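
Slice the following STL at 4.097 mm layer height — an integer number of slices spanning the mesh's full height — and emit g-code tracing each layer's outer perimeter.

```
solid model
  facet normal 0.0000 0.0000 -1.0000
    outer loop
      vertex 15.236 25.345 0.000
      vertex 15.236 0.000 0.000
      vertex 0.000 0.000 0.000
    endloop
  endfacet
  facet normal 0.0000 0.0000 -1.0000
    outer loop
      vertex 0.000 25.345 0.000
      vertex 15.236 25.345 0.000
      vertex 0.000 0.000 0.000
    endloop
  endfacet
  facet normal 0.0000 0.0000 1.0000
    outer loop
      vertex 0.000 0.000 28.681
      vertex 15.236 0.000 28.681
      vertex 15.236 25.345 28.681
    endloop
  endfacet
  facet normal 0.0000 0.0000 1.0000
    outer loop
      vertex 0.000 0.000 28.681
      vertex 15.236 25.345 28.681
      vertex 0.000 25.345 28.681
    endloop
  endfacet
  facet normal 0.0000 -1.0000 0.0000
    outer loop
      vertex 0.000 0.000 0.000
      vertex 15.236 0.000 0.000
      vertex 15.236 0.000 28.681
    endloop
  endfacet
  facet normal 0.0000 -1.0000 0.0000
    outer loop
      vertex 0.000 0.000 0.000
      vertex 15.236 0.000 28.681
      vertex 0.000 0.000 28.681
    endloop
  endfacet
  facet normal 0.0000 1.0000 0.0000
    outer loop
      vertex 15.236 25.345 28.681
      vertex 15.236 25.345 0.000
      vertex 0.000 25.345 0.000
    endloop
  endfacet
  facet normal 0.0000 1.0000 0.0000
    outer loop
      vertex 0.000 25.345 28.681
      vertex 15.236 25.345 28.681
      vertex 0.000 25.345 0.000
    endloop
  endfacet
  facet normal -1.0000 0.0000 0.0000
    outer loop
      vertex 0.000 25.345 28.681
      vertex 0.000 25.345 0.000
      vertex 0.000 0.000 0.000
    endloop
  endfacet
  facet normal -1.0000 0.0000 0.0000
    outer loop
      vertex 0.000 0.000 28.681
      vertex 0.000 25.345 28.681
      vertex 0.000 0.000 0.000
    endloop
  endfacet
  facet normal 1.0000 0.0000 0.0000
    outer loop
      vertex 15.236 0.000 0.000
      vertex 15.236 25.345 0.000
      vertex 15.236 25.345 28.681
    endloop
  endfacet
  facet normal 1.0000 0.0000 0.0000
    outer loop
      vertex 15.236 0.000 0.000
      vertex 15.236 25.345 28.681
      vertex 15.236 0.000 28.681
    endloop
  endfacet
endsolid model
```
; perimeter-only toolpath
G21 ; units = mm
G90 ; absolute positioning
G28 ; home
; layer 1
G0 Z4.097
G0 X0.000 Y0.000
G1 X15.236 Y0.000
G1 X15.236 Y25.345
G1 X0.000 Y25.345
G1 X0.000 Y0.000
; layer 2
G0 Z8.195
G0 X0.000 Y0.000
G1 X15.236 Y0.000
G1 X15.236 Y25.345
G1 X0.000 Y25.345
G1 X0.000 Y0.000
; layer 3
G0 Z12.292
G0 X0.000 Y0.000
G1 X15.236 Y0.000
G1 X15.236 Y25.345
G1 X0.000 Y25.345
G1 X0.000 Y0.000
; layer 4
G0 Z16.389
G0 X0.000 Y0.000
G1 X15.236 Y0.000
G1 X15.236 Y25.345
G1 X0.000 Y25.345
G1 X0.000 Y0.000
; layer 5
G0 Z20.486
G0 X0.000 Y0.000
G1 X15.236 Y0.000
G1 X15.236 Y25.345
G1 X0.000 Y25.345
G1 X0.000 Y0.000
; layer 6
G0 Z24.584
G0 X0.000 Y0.000
G1 X15.236 Y0.000
G1 X15.236 Y25.345
G1 X0.000 Y25.345
G1 X0.000 Y0.000
; layer 7
G0 Z28.681
G0 X0.000 Y0.000
G1 X15.236 Y0.000
G1 X15.236 Y25.345
G1 X0.000 Y25.345
G1 X0.000 Y0.000
M2 ; end

The solid is a rectangular box, roughly 15.2 × 25.3 mm footprint and 28.7 mm tall. Slicing at Δz = 4.097 mm — 7 equal slices spanning the solid's height, so layer i sits at z = i·h/7 — gives 7 non-empty perimeters. Each is a 4-segment closed polygon; G0 lifts to the layer z and rapids to the start vertex, then G1 traces the edges.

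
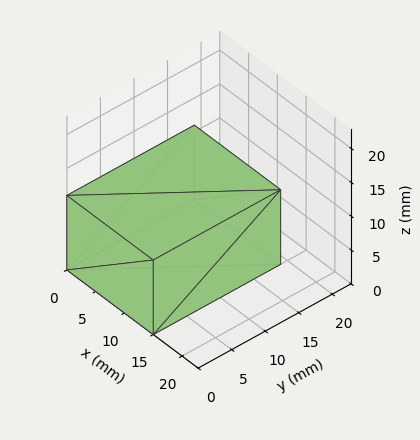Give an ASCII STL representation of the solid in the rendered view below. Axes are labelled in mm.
Reading the render: the shape is a rectangular box, roughly 15 × 19 mm footprint and 11 mm tall (dimensions read to the nearest mm from the axis ticks). For the STL, each face is triangulated and given an outward normal.

solid part
  facet normal 0.0000 0.0000 -1.0000
    outer loop
      vertex 15.000 19.000 0.000
      vertex 15.000 0.000 0.000
      vertex 0.000 0.000 0.000
    endloop
  endfacet
  facet normal 0.0000 0.0000 -1.0000
    outer loop
      vertex 0.000 19.000 0.000
      vertex 15.000 19.000 0.000
      vertex 0.000 0.000 0.000
    endloop
  endfacet
  facet normal 0.0000 0.0000 1.0000
    outer loop
      vertex 0.000 0.000 11.000
      vertex 15.000 0.000 11.000
      vertex 15.000 19.000 11.000
    endloop
  endfacet
  facet normal 0.0000 0.0000 1.0000
    outer loop
      vertex 0.000 0.000 11.000
      vertex 15.000 19.000 11.000
      vertex 0.000 19.000 11.000
    endloop
  endfacet
  facet normal 0.0000 -1.0000 0.0000
    outer loop
      vertex 0.000 0.000 0.000
      vertex 15.000 0.000 0.000
      vertex 15.000 0.000 11.000
    endloop
  endfacet
  facet normal 0.0000 -1.0000 0.0000
    outer loop
      vertex 0.000 0.000 0.000
      vertex 15.000 0.000 11.000
      vertex 0.000 0.000 11.000
    endloop
  endfacet
  facet normal 0.0000 1.0000 0.0000
    outer loop
      vertex 15.000 19.000 11.000
      vertex 15.000 19.000 0.000
      vertex 0.000 19.000 0.000
    endloop
  endfacet
  facet normal 0.0000 1.0000 0.0000
    outer loop
      vertex 0.000 19.000 11.000
      vertex 15.000 19.000 11.000
      vertex 0.000 19.000 0.000
    endloop
  endfacet
  facet normal -1.0000 0.0000 0.0000
    outer loop
      vertex 0.000 19.000 11.000
      vertex 0.000 19.000 0.000
      vertex 0.000 0.000 0.000
    endloop
  endfacet
  facet normal -1.0000 0.0000 0.0000
    outer loop
      vertex 0.000 0.000 11.000
      vertex 0.000 19.000 11.000
      vertex 0.000 0.000 0.000
    endloop
  endfacet
  facet normal 1.0000 0.0000 0.0000
    outer loop
      vertex 15.000 0.000 0.000
      vertex 15.000 19.000 0.000
      vertex 15.000 19.000 11.000
    endloop
  endfacet
  facet normal 1.0000 0.0000 0.0000
    outer loop
      vertex 15.000 0.000 0.000
      vertex 15.000 19.000 11.000
      vertex 15.000 0.000 11.000
    endloop
  endfacet
endsolid part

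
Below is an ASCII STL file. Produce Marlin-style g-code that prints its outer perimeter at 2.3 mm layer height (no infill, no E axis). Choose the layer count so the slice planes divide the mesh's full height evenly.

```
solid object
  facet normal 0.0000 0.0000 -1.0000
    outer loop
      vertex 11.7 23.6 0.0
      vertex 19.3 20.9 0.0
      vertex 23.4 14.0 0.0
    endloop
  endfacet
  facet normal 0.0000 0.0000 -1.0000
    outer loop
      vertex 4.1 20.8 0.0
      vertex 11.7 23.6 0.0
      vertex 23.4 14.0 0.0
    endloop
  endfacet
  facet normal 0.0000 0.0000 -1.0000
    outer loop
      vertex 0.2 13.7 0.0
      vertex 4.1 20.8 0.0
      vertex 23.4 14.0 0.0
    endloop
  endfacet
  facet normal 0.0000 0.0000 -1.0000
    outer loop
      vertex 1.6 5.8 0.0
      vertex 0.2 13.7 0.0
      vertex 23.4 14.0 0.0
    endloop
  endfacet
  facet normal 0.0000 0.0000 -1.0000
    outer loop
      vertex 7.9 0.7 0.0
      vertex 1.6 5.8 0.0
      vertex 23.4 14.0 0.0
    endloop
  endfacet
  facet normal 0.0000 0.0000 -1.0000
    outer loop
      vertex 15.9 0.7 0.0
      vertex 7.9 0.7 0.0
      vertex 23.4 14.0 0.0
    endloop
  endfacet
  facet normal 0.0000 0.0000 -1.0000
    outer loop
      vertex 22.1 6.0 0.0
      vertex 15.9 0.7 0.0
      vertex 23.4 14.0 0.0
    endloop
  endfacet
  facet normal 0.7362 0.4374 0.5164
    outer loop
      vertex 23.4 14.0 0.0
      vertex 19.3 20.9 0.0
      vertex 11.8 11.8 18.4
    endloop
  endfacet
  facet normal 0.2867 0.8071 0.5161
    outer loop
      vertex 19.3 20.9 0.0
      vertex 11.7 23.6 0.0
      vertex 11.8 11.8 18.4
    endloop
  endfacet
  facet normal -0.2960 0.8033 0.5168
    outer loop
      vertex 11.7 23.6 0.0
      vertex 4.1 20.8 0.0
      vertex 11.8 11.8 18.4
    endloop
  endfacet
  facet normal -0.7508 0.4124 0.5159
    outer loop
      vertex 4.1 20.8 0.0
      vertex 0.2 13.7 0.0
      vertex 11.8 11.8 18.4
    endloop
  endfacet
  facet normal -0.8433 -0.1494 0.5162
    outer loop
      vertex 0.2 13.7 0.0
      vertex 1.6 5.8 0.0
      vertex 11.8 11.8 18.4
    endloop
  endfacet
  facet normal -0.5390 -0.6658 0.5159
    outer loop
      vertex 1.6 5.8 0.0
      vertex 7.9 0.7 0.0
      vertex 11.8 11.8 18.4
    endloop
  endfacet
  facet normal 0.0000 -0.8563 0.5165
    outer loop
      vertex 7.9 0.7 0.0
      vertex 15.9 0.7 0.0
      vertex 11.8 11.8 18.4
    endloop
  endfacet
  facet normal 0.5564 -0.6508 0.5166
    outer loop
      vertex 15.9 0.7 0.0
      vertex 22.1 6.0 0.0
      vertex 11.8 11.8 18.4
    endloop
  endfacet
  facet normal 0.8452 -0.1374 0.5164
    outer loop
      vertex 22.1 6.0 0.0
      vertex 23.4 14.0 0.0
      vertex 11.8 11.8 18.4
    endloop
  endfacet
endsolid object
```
; perimeter-only toolpath
G21 ; units = mm
G90 ; absolute positioning
G28 ; home
; layer 1
G0 Z2.3
G0 X21.9 Y13.7
G1 X18.4 Y19.8
G1 X11.7 Y22.1
G1 X5.1 Y19.7
G1 X1.7 Y13.5
G1 X2.9 Y6.6
G1 X8.4 Y2.1
G1 X15.4 Y2.1
G1 X20.8 Y6.7
G1 X21.9 Y13.7
; layer 2
G0 Z4.6
G0 X20.5 Y13.4
G1 X17.4 Y18.6
G1 X11.7 Y20.7
G1 X6.0 Y18.6
G1 X3.1 Y13.2
G1 X4.2 Y7.3
G1 X8.9 Y3.5
G1 X14.9 Y3.5
G1 X19.5 Y7.5
G1 X20.5 Y13.4
; layer 3
G0 Z6.9
G0 X19.1 Y13.2
G1 X16.5 Y17.5
G1 X11.7 Y19.2
G1 X7.0 Y17.4
G1 X4.6 Y13.0
G1 X5.4 Y8.1
G1 X9.4 Y4.9
G1 X14.4 Y4.9
G1 X18.2 Y8.2
G1 X19.1 Y13.2
; layer 4
G0 Z9.2
G0 X17.6 Y12.9
G1 X15.6 Y16.4
G1 X11.8 Y17.7
G1 X8.0 Y16.3
G1 X6.0 Y12.8
G1 X6.7 Y8.8
G1 X9.9 Y6.2
G1 X13.9 Y6.2
G1 X17.0 Y8.9
G1 X17.6 Y12.9
; layer 5
G0 Z11.5
G0 X16.1 Y12.6
G1 X14.6 Y15.2
G1 X11.8 Y16.2
G1 X8.9 Y15.2
G1 X7.5 Y12.5
G1 X8.0 Y9.6
G1 X10.3 Y7.6
G1 X13.3 Y7.6
G1 X15.7 Y9.6
G1 X16.1 Y12.6
; layer 6
G0 Z13.8
G0 X14.7 Y12.4
G1 X13.7 Y14.1
G1 X11.8 Y14.8
G1 X9.9 Y14.1
G1 X8.9 Y12.3
G1 X9.3 Y10.3
G1 X10.8 Y9.0
G1 X12.8 Y9.0
G1 X14.4 Y10.4
G1 X14.7 Y12.4
; layer 7
G0 Z16.1
G0 X13.2 Y12.1
G1 X12.7 Y12.9
G1 X11.8 Y13.3
G1 X10.8 Y12.9
G1 X10.4 Y12.0
G1 X10.5 Y11.1
G1 X11.3 Y10.4
G1 X12.3 Y10.4
G1 X13.1 Y11.1
G1 X13.2 Y12.1
M2 ; end

The solid is a regular 9-sided pyramid, base circumscribed radius ≈ 11.8 mm, apex at z ≈ 18.4 mm. Slicing at Δz = 2.3 mm — 8 equal slices spanning the solid's height, so layer i sits at z = i·h/8 — gives 7 non-empty perimeters. Each is a 9-segment closed polygon; G0 lifts to the layer z and rapids to the start vertex, then G1 traces the edges. The cross-section shrinks linearly with z (the slice at the apex is degenerate and omitted).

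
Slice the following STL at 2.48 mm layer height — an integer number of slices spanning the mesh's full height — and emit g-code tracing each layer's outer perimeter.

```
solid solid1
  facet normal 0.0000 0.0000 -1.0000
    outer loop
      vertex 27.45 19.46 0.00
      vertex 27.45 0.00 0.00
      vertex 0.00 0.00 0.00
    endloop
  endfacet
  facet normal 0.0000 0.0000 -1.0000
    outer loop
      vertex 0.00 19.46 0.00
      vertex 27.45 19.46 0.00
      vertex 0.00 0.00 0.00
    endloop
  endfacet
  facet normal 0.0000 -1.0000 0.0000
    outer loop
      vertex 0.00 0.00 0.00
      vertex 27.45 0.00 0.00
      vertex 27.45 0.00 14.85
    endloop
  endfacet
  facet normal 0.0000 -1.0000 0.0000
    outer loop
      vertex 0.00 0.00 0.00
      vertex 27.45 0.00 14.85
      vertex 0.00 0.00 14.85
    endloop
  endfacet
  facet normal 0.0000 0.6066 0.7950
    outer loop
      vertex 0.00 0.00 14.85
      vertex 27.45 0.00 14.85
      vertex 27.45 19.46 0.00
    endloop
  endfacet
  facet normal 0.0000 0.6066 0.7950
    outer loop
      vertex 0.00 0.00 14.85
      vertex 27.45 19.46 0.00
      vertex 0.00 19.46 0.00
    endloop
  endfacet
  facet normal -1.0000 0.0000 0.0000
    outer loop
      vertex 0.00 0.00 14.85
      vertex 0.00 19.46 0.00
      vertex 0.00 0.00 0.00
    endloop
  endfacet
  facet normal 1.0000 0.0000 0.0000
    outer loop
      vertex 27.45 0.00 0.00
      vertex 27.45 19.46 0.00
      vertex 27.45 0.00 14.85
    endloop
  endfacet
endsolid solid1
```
; perimeter-only toolpath
G21 ; units = mm
G90 ; absolute positioning
G28 ; home
; layer 1
G0 Z2.48
G0 X0.00 Y0.00
G1 X27.45 Y0.00
G1 X27.45 Y16.22
G1 X0.00 Y16.22
G1 X0.00 Y0.00
; layer 2
G0 Z4.95
G0 X0.00 Y0.00
G1 X27.45 Y0.00
G1 X27.45 Y12.97
G1 X0.00 Y12.97
G1 X0.00 Y0.00
; layer 3
G0 Z7.43
G0 X0.00 Y0.00
G1 X27.45 Y0.00
G1 X27.45 Y9.73
G1 X0.00 Y9.73
G1 X0.00 Y0.00
; layer 4
G0 Z9.90
G0 X0.00 Y0.00
G1 X27.45 Y0.00
G1 X27.45 Y6.49
G1 X0.00 Y6.49
G1 X0.00 Y0.00
; layer 5
G0 Z12.38
G0 X0.00 Y0.00
G1 X27.45 Y0.00
G1 X27.45 Y3.24
G1 X0.00 Y3.24
G1 X0.00 Y0.00
M2 ; end

The solid is a wedge (ramp): 27.4 × 19.5 mm base, rising to 14.8 mm along the y=0 edge and sloping linearly to z=0 at y=19.5. Slicing at Δz = 2.48 mm — 6 equal slices spanning the solid's height, so layer i sits at z = i·h/6 — gives 5 non-empty perimeters. Each is a 4-segment closed polygon; G0 lifts to the layer z and rapids to the start vertex, then G1 traces the edges. The cross-section shrinks linearly with z (the slice at the apex is degenerate and omitted).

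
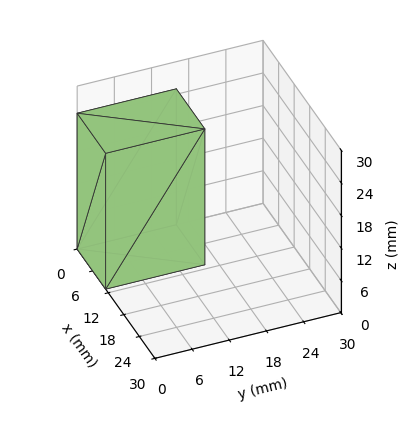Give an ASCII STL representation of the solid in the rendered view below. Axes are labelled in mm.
Reading the render: the shape is a rectangular box, roughly 11 × 16 mm footprint and 25 mm tall (dimensions read to the nearest mm from the axis ticks). For the STL, each face is triangulated and given an outward normal.

solid part
  facet normal 0.0000 0.0000 -1.0000
    outer loop
      vertex 11.000 16.000 0.000
      vertex 11.000 0.000 0.000
      vertex 0.000 0.000 0.000
    endloop
  endfacet
  facet normal 0.0000 0.0000 -1.0000
    outer loop
      vertex 0.000 16.000 0.000
      vertex 11.000 16.000 0.000
      vertex 0.000 0.000 0.000
    endloop
  endfacet
  facet normal 0.0000 0.0000 1.0000
    outer loop
      vertex 0.000 0.000 25.000
      vertex 11.000 0.000 25.000
      vertex 11.000 16.000 25.000
    endloop
  endfacet
  facet normal 0.0000 0.0000 1.0000
    outer loop
      vertex 0.000 0.000 25.000
      vertex 11.000 16.000 25.000
      vertex 0.000 16.000 25.000
    endloop
  endfacet
  facet normal 0.0000 -1.0000 0.0000
    outer loop
      vertex 0.000 0.000 0.000
      vertex 11.000 0.000 0.000
      vertex 11.000 0.000 25.000
    endloop
  endfacet
  facet normal 0.0000 -1.0000 0.0000
    outer loop
      vertex 0.000 0.000 0.000
      vertex 11.000 0.000 25.000
      vertex 0.000 0.000 25.000
    endloop
  endfacet
  facet normal 0.0000 1.0000 0.0000
    outer loop
      vertex 11.000 16.000 25.000
      vertex 11.000 16.000 0.000
      vertex 0.000 16.000 0.000
    endloop
  endfacet
  facet normal 0.0000 1.0000 0.0000
    outer loop
      vertex 0.000 16.000 25.000
      vertex 11.000 16.000 25.000
      vertex 0.000 16.000 0.000
    endloop
  endfacet
  facet normal -1.0000 0.0000 0.0000
    outer loop
      vertex 0.000 16.000 25.000
      vertex 0.000 16.000 0.000
      vertex 0.000 0.000 0.000
    endloop
  endfacet
  facet normal -1.0000 0.0000 0.0000
    outer loop
      vertex 0.000 0.000 25.000
      vertex 0.000 16.000 25.000
      vertex 0.000 0.000 0.000
    endloop
  endfacet
  facet normal 1.0000 0.0000 0.0000
    outer loop
      vertex 11.000 0.000 0.000
      vertex 11.000 16.000 0.000
      vertex 11.000 16.000 25.000
    endloop
  endfacet
  facet normal 1.0000 0.0000 0.0000
    outer loop
      vertex 11.000 0.000 0.000
      vertex 11.000 16.000 25.000
      vertex 11.000 0.000 25.000
    endloop
  endfacet
endsolid part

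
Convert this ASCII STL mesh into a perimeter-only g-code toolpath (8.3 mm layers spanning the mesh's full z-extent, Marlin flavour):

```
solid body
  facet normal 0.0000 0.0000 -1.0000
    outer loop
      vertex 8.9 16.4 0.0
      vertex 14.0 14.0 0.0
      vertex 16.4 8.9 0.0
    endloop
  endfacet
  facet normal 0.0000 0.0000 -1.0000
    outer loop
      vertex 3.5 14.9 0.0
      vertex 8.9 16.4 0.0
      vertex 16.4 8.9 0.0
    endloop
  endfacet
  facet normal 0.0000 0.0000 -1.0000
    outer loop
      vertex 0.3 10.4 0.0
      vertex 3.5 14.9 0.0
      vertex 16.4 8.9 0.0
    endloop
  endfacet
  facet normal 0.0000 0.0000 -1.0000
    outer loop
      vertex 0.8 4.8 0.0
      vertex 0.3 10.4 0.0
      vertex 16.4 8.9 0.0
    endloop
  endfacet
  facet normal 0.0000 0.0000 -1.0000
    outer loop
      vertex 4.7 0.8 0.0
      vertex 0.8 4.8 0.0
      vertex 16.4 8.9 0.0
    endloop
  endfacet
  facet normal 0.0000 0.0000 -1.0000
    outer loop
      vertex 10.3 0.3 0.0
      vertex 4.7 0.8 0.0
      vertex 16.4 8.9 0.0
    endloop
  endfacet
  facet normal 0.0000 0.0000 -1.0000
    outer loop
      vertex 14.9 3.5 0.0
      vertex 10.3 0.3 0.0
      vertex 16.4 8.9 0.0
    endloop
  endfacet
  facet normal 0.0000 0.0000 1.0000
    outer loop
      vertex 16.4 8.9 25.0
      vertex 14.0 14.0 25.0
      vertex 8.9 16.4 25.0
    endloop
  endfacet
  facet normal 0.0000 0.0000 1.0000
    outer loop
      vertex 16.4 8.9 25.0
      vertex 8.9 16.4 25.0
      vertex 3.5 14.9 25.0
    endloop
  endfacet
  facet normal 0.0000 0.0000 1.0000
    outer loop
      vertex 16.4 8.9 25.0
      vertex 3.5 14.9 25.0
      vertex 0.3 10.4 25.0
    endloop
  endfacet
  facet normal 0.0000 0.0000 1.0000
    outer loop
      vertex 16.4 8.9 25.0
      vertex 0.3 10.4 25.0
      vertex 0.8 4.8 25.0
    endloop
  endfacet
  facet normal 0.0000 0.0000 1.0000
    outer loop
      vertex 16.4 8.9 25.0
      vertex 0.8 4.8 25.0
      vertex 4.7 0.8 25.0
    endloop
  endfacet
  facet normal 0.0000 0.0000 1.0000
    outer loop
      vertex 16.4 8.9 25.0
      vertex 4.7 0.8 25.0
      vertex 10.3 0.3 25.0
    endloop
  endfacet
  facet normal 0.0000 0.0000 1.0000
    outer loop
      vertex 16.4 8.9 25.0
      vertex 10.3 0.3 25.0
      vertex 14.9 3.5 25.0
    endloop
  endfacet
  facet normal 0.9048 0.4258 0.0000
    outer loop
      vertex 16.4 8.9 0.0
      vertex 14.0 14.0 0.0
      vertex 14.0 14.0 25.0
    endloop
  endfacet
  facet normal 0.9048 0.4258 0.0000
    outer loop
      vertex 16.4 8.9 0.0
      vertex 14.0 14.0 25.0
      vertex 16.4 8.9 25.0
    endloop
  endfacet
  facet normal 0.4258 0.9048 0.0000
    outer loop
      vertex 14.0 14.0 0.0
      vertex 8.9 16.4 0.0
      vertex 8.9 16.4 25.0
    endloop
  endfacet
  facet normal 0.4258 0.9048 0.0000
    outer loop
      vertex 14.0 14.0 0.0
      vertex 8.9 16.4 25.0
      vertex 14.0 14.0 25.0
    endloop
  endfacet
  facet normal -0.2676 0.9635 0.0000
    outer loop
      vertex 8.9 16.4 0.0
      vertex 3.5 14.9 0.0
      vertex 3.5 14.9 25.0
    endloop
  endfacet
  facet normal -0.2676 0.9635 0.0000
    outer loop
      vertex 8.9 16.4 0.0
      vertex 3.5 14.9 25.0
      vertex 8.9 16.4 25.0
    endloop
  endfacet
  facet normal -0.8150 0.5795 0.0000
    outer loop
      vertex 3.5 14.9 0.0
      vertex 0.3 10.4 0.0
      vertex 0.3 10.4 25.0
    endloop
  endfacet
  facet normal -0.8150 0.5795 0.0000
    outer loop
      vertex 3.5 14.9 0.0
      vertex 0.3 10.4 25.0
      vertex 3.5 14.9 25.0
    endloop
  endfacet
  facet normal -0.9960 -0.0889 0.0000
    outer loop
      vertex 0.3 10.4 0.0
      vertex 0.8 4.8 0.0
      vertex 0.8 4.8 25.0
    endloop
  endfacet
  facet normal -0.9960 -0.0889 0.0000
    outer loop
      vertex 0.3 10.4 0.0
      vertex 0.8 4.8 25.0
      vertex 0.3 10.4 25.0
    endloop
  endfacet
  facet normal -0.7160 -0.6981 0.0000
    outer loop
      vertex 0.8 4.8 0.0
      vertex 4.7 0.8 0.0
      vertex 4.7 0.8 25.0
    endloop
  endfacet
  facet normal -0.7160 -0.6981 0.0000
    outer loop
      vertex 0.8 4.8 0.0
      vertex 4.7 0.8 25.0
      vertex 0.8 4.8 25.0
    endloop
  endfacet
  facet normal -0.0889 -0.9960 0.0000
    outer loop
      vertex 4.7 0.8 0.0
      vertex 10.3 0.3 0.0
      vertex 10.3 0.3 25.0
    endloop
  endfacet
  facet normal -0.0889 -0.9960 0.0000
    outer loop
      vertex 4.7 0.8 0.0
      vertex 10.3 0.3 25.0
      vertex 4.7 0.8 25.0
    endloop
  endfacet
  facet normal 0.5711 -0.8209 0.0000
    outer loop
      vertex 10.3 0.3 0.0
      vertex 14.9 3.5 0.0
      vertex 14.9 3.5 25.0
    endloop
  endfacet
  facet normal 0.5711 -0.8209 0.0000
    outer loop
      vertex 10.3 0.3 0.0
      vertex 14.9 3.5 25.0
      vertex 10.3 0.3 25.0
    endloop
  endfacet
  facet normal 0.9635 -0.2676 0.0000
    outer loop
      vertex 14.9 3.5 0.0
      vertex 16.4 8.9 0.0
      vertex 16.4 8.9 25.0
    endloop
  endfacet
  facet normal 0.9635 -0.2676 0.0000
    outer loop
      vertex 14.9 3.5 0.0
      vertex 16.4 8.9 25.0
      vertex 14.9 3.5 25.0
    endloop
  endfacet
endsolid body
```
; perimeter-only toolpath
G21 ; units = mm
G90 ; absolute positioning
G28 ; home
; layer 1
G0 Z8.3
G0 X16.4 Y8.9
G1 X14.0 Y14.0
G1 X8.9 Y16.4
G1 X3.5 Y14.9
G1 X0.3 Y10.4
G1 X0.8 Y4.8
G1 X4.7 Y0.8
G1 X10.3 Y0.3
G1 X14.9 Y3.5
G1 X16.4 Y8.9
; layer 2
G0 Z16.7
G0 X16.4 Y8.9
G1 X14.0 Y14.0
G1 X8.9 Y16.4
G1 X3.5 Y14.9
G1 X0.3 Y10.4
G1 X0.8 Y4.8
G1 X4.7 Y0.8
G1 X10.3 Y0.3
G1 X14.9 Y3.5
G1 X16.4 Y8.9
; layer 3
G0 Z25.0
G0 X16.4 Y8.9
G1 X14.0 Y14.0
G1 X8.9 Y16.4
G1 X3.5 Y14.9
G1 X0.3 Y10.4
G1 X0.8 Y4.8
G1 X4.7 Y0.8
G1 X10.3 Y0.3
G1 X14.9 Y3.5
G1 X16.4 Y8.9
M2 ; end

The solid is a regular 9-sided prism (a cylinder approximated with 9 flat sides), circumscribed radius ≈ 8.2 mm, height ≈ 25 mm. Slicing at Δz = 8.3 mm — 3 equal slices spanning the solid's height, so layer i sits at z = i·h/3 — gives 3 non-empty perimeters. Each is a 9-segment closed polygon; G0 lifts to the layer z and rapids to the start vertex, then G1 traces the edges.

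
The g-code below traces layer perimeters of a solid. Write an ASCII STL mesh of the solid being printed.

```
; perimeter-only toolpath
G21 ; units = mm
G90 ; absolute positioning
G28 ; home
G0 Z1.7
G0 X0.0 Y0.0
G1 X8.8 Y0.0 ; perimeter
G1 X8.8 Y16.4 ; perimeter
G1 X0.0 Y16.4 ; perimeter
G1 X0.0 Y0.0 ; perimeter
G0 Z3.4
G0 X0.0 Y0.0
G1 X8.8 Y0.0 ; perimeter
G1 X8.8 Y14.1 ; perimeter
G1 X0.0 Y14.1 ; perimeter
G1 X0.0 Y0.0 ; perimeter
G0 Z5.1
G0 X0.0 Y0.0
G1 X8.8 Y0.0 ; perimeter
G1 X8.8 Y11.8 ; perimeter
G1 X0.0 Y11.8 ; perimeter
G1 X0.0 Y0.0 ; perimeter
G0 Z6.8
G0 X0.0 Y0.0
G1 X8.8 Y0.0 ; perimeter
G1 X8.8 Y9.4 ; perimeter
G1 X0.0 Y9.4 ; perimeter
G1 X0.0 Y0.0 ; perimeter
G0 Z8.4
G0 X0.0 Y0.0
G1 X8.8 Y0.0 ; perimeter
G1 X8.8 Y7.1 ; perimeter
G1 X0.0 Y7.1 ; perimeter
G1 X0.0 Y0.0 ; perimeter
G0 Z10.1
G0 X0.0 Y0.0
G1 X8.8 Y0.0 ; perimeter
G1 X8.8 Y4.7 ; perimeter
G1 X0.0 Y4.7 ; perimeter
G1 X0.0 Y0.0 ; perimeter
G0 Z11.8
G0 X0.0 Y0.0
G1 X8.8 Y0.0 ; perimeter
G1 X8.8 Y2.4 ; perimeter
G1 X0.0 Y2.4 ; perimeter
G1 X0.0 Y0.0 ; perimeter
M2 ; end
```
solid part
  facet normal 0.0000 0.0000 -1.0000
    outer loop
      vertex 8.8 18.8 0.0
      vertex 8.8 0.0 0.0
      vertex 0.0 0.0 0.0
    endloop
  endfacet
  facet normal 0.0000 0.0000 -1.0000
    outer loop
      vertex 0.0 18.8 0.0
      vertex 8.8 18.8 0.0
      vertex 0.0 0.0 0.0
    endloop
  endfacet
  facet normal 0.0000 -1.0000 0.0000
    outer loop
      vertex 0.0 0.0 0.0
      vertex 8.8 0.0 0.0
      vertex 8.8 0.0 13.5
    endloop
  endfacet
  facet normal 0.0000 -1.0000 0.0000
    outer loop
      vertex 0.0 0.0 0.0
      vertex 8.8 0.0 13.5
      vertex 0.0 0.0 13.5
    endloop
  endfacet
  facet normal 0.0000 0.5833 0.8123
    outer loop
      vertex 0.0 0.0 13.5
      vertex 8.8 0.0 13.5
      vertex 8.8 18.8 0.0
    endloop
  endfacet
  facet normal 0.0000 0.5833 0.8123
    outer loop
      vertex 0.0 0.0 13.5
      vertex 8.8 18.8 0.0
      vertex 0.0 18.8 0.0
    endloop
  endfacet
  facet normal -1.0000 0.0000 0.0000
    outer loop
      vertex 0.0 0.0 13.5
      vertex 0.0 18.8 0.0
      vertex 0.0 0.0 0.0
    endloop
  endfacet
  facet normal 1.0000 0.0000 0.0000
    outer loop
      vertex 8.8 0.0 0.0
      vertex 8.8 18.8 0.0
      vertex 8.8 0.0 13.5
    endloop
  endfacet
endsolid part

The G0 Z moves step by Δz≈1.7 mm. The G1 loops shrink linearly with z, so the solid tapers from its base footprint up to z≈13.5. Closing with a flat bottom cap and the tapered top and triangulating gives 8 facets — a wedge (ramp): 8.8 × 18.8 mm base, rising to 13.5 mm along the y=0 edge and sloping linearly to z=0 at y=18.8.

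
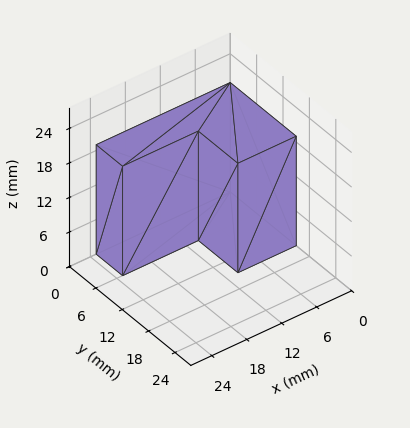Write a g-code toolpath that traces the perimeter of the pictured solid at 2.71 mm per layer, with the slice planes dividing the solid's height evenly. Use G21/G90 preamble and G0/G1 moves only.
Reading the render: the shape is an L-shaped prism: outer 23 × 15 mm, arm thicknesses ≈ 6 mm (horizontal) and 10 mm (vertical), extruded 19 mm in z (dimensions read to the nearest mm from the axis ticks). For the g-code, the solid's height is divided into equal slices at the stated Δz and each level perimeter traced with G1 moves after a G0 lift.

; perimeter-only toolpath
G21 ; units = mm
G90 ; absolute positioning
G28 ; home
; layer 1
G0 Z2.71
G0 X0.00 Y0.00
G1 X23.00 Y0.00
G1 X23.00 Y6.00
G1 X10.00 Y6.00
G1 X10.00 Y15.00
G1 X0.00 Y15.00
G1 X0.00 Y0.00
; layer 2
G0 Z5.43
G0 X0.00 Y0.00
G1 X23.00 Y0.00
G1 X23.00 Y6.00
G1 X10.00 Y6.00
G1 X10.00 Y15.00
G1 X0.00 Y15.00
G1 X0.00 Y0.00
; layer 3
G0 Z8.14
G0 X0.00 Y0.00
G1 X23.00 Y0.00
G1 X23.00 Y6.00
G1 X10.00 Y6.00
G1 X10.00 Y15.00
G1 X0.00 Y15.00
G1 X0.00 Y0.00
; layer 4
G0 Z10.86
G0 X0.00 Y0.00
G1 X23.00 Y0.00
G1 X23.00 Y6.00
G1 X10.00 Y6.00
G1 X10.00 Y15.00
G1 X0.00 Y15.00
G1 X0.00 Y0.00
; layer 5
G0 Z13.57
G0 X0.00 Y0.00
G1 X23.00 Y0.00
G1 X23.00 Y6.00
G1 X10.00 Y6.00
G1 X10.00 Y15.00
G1 X0.00 Y15.00
G1 X0.00 Y0.00
; layer 6
G0 Z16.29
G0 X0.00 Y0.00
G1 X23.00 Y0.00
G1 X23.00 Y6.00
G1 X10.00 Y6.00
G1 X10.00 Y15.00
G1 X0.00 Y15.00
G1 X0.00 Y0.00
; layer 7
G0 Z19.00
G0 X0.00 Y0.00
G1 X23.00 Y0.00
G1 X23.00 Y6.00
G1 X10.00 Y6.00
G1 X10.00 Y15.00
G1 X0.00 Y15.00
G1 X0.00 Y0.00
M2 ; end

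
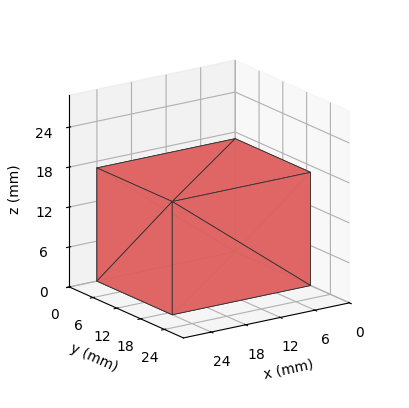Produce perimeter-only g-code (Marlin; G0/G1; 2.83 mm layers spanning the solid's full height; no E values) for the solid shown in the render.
Reading the render: the shape is a rectangular box, roughly 24 × 19 mm footprint and 17 mm tall (dimensions read to the nearest mm from the axis ticks). For the g-code, the solid's height is divided into equal slices at the stated Δz and each level perimeter traced with G1 moves after a G0 lift.

; perimeter-only toolpath
G21 ; units = mm
G90 ; absolute positioning
G28 ; home
; layer 1
G0 Z2.83
G0 X0.00 Y0.00
G1 X24.00 Y0.00
G1 X24.00 Y19.00
G1 X0.00 Y19.00
G1 X0.00 Y0.00
; layer 2
G0 Z5.67
G0 X0.00 Y0.00
G1 X24.00 Y0.00
G1 X24.00 Y19.00
G1 X0.00 Y19.00
G1 X0.00 Y0.00
; layer 3
G0 Z8.50
G0 X0.00 Y0.00
G1 X24.00 Y0.00
G1 X24.00 Y19.00
G1 X0.00 Y19.00
G1 X0.00 Y0.00
; layer 4
G0 Z11.33
G0 X0.00 Y0.00
G1 X24.00 Y0.00
G1 X24.00 Y19.00
G1 X0.00 Y19.00
G1 X0.00 Y0.00
; layer 5
G0 Z14.17
G0 X0.00 Y0.00
G1 X24.00 Y0.00
G1 X24.00 Y19.00
G1 X0.00 Y19.00
G1 X0.00 Y0.00
; layer 6
G0 Z17.00
G0 X0.00 Y0.00
G1 X24.00 Y0.00
G1 X24.00 Y19.00
G1 X0.00 Y19.00
G1 X0.00 Y0.00
M2 ; end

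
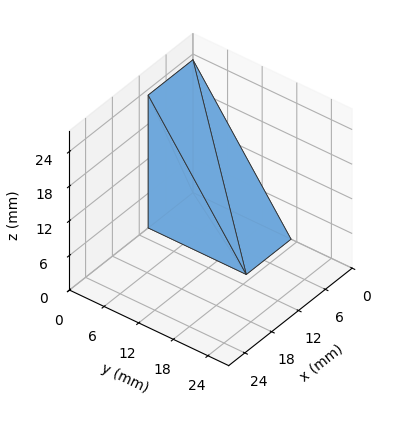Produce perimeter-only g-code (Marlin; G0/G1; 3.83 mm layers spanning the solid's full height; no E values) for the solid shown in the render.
Reading the render: the shape is a wedge (ramp): 10 × 17 mm base, rising to 23 mm along the y=0 edge and sloping linearly to z=0 at y=17 (dimensions read to the nearest mm from the axis ticks). For the g-code, the solid's height is divided into equal slices at the stated Δz and each level perimeter traced with G1 moves after a G0 lift.

; perimeter-only toolpath
G21 ; units = mm
G90 ; absolute positioning
G28 ; home
; layer 1
G0 Z3.83
G0 X0.00 Y0.00
G1 X10.00 Y0.00
G1 X10.00 Y14.17
G1 X0.00 Y14.17
G1 X0.00 Y0.00
; layer 2
G0 Z7.67
G0 X0.00 Y0.00
G1 X10.00 Y0.00
G1 X10.00 Y11.33
G1 X0.00 Y11.33
G1 X0.00 Y0.00
; layer 3
G0 Z11.50
G0 X0.00 Y0.00
G1 X10.00 Y0.00
G1 X10.00 Y8.50
G1 X0.00 Y8.50
G1 X0.00 Y0.00
; layer 4
G0 Z15.33
G0 X0.00 Y0.00
G1 X10.00 Y0.00
G1 X10.00 Y5.67
G1 X0.00 Y5.67
G1 X0.00 Y0.00
; layer 5
G0 Z19.17
G0 X0.00 Y0.00
G1 X10.00 Y0.00
G1 X10.00 Y2.83
G1 X0.00 Y2.83
G1 X0.00 Y0.00
M2 ; end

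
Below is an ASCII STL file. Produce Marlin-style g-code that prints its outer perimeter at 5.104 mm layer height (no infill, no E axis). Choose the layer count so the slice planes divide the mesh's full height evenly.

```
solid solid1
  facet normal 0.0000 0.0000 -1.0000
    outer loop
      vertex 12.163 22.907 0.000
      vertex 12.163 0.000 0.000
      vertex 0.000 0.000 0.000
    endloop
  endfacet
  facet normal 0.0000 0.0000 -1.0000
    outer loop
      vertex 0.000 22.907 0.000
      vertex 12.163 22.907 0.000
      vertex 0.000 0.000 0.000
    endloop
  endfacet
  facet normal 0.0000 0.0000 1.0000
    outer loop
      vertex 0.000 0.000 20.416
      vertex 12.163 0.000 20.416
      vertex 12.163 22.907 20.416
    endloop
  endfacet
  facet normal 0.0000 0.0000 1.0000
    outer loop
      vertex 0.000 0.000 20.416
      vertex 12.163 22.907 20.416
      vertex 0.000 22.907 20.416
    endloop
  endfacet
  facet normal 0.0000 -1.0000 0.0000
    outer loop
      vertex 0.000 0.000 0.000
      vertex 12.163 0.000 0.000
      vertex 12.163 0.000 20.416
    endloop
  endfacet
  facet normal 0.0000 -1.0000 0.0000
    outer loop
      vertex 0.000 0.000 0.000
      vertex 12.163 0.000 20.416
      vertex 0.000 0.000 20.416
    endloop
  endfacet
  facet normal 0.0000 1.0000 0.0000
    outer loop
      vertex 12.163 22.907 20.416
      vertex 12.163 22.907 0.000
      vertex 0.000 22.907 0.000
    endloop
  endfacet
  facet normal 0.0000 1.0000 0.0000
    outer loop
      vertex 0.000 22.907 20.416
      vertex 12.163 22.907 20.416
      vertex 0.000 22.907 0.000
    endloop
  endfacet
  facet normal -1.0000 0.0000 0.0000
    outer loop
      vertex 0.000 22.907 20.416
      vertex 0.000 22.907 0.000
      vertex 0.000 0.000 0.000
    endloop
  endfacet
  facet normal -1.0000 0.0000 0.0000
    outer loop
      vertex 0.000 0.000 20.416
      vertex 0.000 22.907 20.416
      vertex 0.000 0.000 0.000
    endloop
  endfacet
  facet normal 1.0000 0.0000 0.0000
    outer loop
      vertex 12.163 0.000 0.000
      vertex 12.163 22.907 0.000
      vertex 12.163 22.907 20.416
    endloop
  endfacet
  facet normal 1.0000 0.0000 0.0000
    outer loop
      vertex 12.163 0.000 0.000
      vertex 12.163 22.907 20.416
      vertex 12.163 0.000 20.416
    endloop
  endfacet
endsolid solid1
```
; perimeter-only toolpath
G21 ; units = mm
G90 ; absolute positioning
G28 ; home
; layer 1
G0 Z5.104
G0 X0.000 Y0.000
G1 X12.163 Y0.000
G1 X12.163 Y22.907
G1 X0.000 Y22.907
G1 X0.000 Y0.000
; layer 2
G0 Z10.208
G0 X0.000 Y0.000
G1 X12.163 Y0.000
G1 X12.163 Y22.907
G1 X0.000 Y22.907
G1 X0.000 Y0.000
; layer 3
G0 Z15.312
G0 X0.000 Y0.000
G1 X12.163 Y0.000
G1 X12.163 Y22.907
G1 X0.000 Y22.907
G1 X0.000 Y0.000
; layer 4
G0 Z20.416
G0 X0.000 Y0.000
G1 X12.163 Y0.000
G1 X12.163 Y22.907
G1 X0.000 Y22.907
G1 X0.000 Y0.000
M2 ; end

The solid is a rectangular box, roughly 12.2 × 22.9 mm footprint and 20.4 mm tall. Slicing at Δz = 5.104 mm — 4 equal slices spanning the solid's height, so layer i sits at z = i·h/4 — gives 4 non-empty perimeters. Each is a 4-segment closed polygon; G0 lifts to the layer z and rapids to the start vertex, then G1 traces the edges.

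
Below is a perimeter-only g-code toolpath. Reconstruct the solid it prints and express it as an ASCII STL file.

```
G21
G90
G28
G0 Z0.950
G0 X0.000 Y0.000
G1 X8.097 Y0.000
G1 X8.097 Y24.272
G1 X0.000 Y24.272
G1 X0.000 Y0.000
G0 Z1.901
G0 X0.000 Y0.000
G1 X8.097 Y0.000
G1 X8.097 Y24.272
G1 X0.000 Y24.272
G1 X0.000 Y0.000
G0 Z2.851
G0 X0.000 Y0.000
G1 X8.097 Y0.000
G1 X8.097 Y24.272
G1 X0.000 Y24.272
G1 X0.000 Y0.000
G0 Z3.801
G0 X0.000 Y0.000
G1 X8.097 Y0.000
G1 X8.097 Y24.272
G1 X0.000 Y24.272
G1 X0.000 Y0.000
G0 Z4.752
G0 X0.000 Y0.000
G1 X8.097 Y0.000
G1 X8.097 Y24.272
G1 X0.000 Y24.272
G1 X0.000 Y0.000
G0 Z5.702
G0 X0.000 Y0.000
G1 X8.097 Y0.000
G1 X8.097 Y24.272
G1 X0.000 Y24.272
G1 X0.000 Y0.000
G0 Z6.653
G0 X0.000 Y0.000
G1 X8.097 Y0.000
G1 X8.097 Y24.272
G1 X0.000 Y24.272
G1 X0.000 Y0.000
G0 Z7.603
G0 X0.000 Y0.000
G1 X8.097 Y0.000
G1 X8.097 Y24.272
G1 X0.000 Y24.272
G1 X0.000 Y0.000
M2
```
solid part
  facet normal 0.0000 0.0000 -1.0000
    outer loop
      vertex 8.097 24.272 0.000
      vertex 8.097 0.000 0.000
      vertex 0.000 0.000 0.000
    endloop
  endfacet
  facet normal 0.0000 0.0000 -1.0000
    outer loop
      vertex 0.000 24.272 0.000
      vertex 8.097 24.272 0.000
      vertex 0.000 0.000 0.000
    endloop
  endfacet
  facet normal 0.0000 0.0000 1.0000
    outer loop
      vertex 0.000 0.000 7.603
      vertex 8.097 0.000 7.603
      vertex 8.097 24.272 7.603
    endloop
  endfacet
  facet normal 0.0000 0.0000 1.0000
    outer loop
      vertex 0.000 0.000 7.603
      vertex 8.097 24.272 7.603
      vertex 0.000 24.272 7.603
    endloop
  endfacet
  facet normal 0.0000 -1.0000 0.0000
    outer loop
      vertex 0.000 0.000 0.000
      vertex 8.097 0.000 0.000
      vertex 8.097 0.000 7.603
    endloop
  endfacet
  facet normal 0.0000 -1.0000 0.0000
    outer loop
      vertex 0.000 0.000 0.000
      vertex 8.097 0.000 7.603
      vertex 0.000 0.000 7.603
    endloop
  endfacet
  facet normal 0.0000 1.0000 0.0000
    outer loop
      vertex 8.097 24.272 7.603
      vertex 8.097 24.272 0.000
      vertex 0.000 24.272 0.000
    endloop
  endfacet
  facet normal 0.0000 1.0000 0.0000
    outer loop
      vertex 0.000 24.272 7.603
      vertex 8.097 24.272 7.603
      vertex 0.000 24.272 0.000
    endloop
  endfacet
  facet normal -1.0000 0.0000 0.0000
    outer loop
      vertex 0.000 24.272 7.603
      vertex 0.000 24.272 0.000
      vertex 0.000 0.000 0.000
    endloop
  endfacet
  facet normal -1.0000 0.0000 0.0000
    outer loop
      vertex 0.000 0.000 7.603
      vertex 0.000 24.272 7.603
      vertex 0.000 0.000 0.000
    endloop
  endfacet
  facet normal 1.0000 0.0000 0.0000
    outer loop
      vertex 8.097 0.000 0.000
      vertex 8.097 24.272 0.000
      vertex 8.097 24.272 7.603
    endloop
  endfacet
  facet normal 1.0000 0.0000 0.0000
    outer loop
      vertex 8.097 0.000 0.000
      vertex 8.097 24.272 7.603
      vertex 8.097 0.000 7.603
    endloop
  endfacet
endsolid part

The G0 Z moves step by Δz≈0.950 mm. Every layer's G1 loop is the same polygon, so the solid is a straight extrusion of it from z=0 to z≈7.6. Closing with flat bottom and top caps and triangulating gives 12 facets — a rectangular box, roughly 8.1 × 24.3 mm footprint and 7.6 mm tall.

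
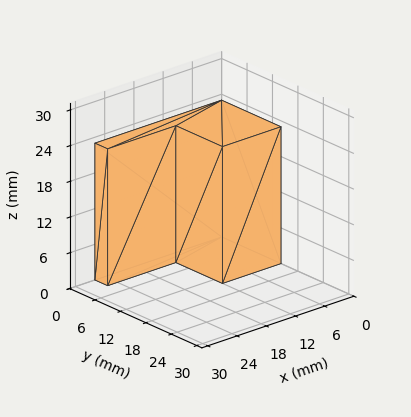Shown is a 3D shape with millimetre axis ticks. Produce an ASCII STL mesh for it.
Reading the render: the shape is an L-shaped prism: outer 26 × 14 mm, arm thicknesses ≈ 3 mm (horizontal) and 12 mm (vertical), extruded 23 mm in z (dimensions read to the nearest mm from the axis ticks). For the STL, each face is triangulated and given an outward normal.

solid part
  facet normal 0.0000 0.0000 -1.0000
    outer loop
      vertex 26.0 3.0 0.0
      vertex 26.0 0.0 0.0
      vertex 0.0 0.0 0.0
    endloop
  endfacet
  facet normal 0.0000 0.0000 -1.0000
    outer loop
      vertex 12.0 3.0 0.0
      vertex 26.0 3.0 0.0
      vertex 0.0 0.0 0.0
    endloop
  endfacet
  facet normal 0.0000 0.0000 -1.0000
    outer loop
      vertex 12.0 14.0 0.0
      vertex 12.0 3.0 0.0
      vertex 0.0 0.0 0.0
    endloop
  endfacet
  facet normal 0.0000 0.0000 -1.0000
    outer loop
      vertex 0.0 14.0 0.0
      vertex 12.0 14.0 0.0
      vertex 0.0 0.0 0.0
    endloop
  endfacet
  facet normal 0.0000 0.0000 1.0000
    outer loop
      vertex 0.0 0.0 23.0
      vertex 26.0 0.0 23.0
      vertex 26.0 3.0 23.0
    endloop
  endfacet
  facet normal 0.0000 0.0000 1.0000
    outer loop
      vertex 0.0 0.0 23.0
      vertex 26.0 3.0 23.0
      vertex 12.0 3.0 23.0
    endloop
  endfacet
  facet normal 0.0000 0.0000 1.0000
    outer loop
      vertex 0.0 0.0 23.0
      vertex 12.0 3.0 23.0
      vertex 12.0 14.0 23.0
    endloop
  endfacet
  facet normal 0.0000 0.0000 1.0000
    outer loop
      vertex 0.0 0.0 23.0
      vertex 12.0 14.0 23.0
      vertex 0.0 14.0 23.0
    endloop
  endfacet
  facet normal 0.0000 -1.0000 0.0000
    outer loop
      vertex 0.0 0.0 0.0
      vertex 26.0 0.0 0.0
      vertex 26.0 0.0 23.0
    endloop
  endfacet
  facet normal 0.0000 -1.0000 0.0000
    outer loop
      vertex 0.0 0.0 0.0
      vertex 26.0 0.0 23.0
      vertex 0.0 0.0 23.0
    endloop
  endfacet
  facet normal 1.0000 0.0000 0.0000
    outer loop
      vertex 26.0 0.0 0.0
      vertex 26.0 3.0 0.0
      vertex 26.0 3.0 23.0
    endloop
  endfacet
  facet normal 1.0000 0.0000 0.0000
    outer loop
      vertex 26.0 0.0 0.0
      vertex 26.0 3.0 23.0
      vertex 26.0 0.0 23.0
    endloop
  endfacet
  facet normal 0.0000 1.0000 0.0000
    outer loop
      vertex 26.0 3.0 0.0
      vertex 12.0 3.0 0.0
      vertex 12.0 3.0 23.0
    endloop
  endfacet
  facet normal 0.0000 1.0000 0.0000
    outer loop
      vertex 26.0 3.0 0.0
      vertex 12.0 3.0 23.0
      vertex 26.0 3.0 23.0
    endloop
  endfacet
  facet normal 1.0000 0.0000 0.0000
    outer loop
      vertex 12.0 3.0 0.0
      vertex 12.0 14.0 0.0
      vertex 12.0 14.0 23.0
    endloop
  endfacet
  facet normal 1.0000 0.0000 0.0000
    outer loop
      vertex 12.0 3.0 0.0
      vertex 12.0 14.0 23.0
      vertex 12.0 3.0 23.0
    endloop
  endfacet
  facet normal 0.0000 1.0000 0.0000
    outer loop
      vertex 12.0 14.0 0.0
      vertex 0.0 14.0 0.0
      vertex 0.0 14.0 23.0
    endloop
  endfacet
  facet normal 0.0000 1.0000 0.0000
    outer loop
      vertex 12.0 14.0 0.0
      vertex 0.0 14.0 23.0
      vertex 12.0 14.0 23.0
    endloop
  endfacet
  facet normal -1.0000 0.0000 0.0000
    outer loop
      vertex 0.0 14.0 0.0
      vertex 0.0 0.0 0.0
      vertex 0.0 0.0 23.0
    endloop
  endfacet
  facet normal -1.0000 0.0000 0.0000
    outer loop
      vertex 0.0 14.0 0.0
      vertex 0.0 0.0 23.0
      vertex 0.0 14.0 23.0
    endloop
  endfacet
endsolid part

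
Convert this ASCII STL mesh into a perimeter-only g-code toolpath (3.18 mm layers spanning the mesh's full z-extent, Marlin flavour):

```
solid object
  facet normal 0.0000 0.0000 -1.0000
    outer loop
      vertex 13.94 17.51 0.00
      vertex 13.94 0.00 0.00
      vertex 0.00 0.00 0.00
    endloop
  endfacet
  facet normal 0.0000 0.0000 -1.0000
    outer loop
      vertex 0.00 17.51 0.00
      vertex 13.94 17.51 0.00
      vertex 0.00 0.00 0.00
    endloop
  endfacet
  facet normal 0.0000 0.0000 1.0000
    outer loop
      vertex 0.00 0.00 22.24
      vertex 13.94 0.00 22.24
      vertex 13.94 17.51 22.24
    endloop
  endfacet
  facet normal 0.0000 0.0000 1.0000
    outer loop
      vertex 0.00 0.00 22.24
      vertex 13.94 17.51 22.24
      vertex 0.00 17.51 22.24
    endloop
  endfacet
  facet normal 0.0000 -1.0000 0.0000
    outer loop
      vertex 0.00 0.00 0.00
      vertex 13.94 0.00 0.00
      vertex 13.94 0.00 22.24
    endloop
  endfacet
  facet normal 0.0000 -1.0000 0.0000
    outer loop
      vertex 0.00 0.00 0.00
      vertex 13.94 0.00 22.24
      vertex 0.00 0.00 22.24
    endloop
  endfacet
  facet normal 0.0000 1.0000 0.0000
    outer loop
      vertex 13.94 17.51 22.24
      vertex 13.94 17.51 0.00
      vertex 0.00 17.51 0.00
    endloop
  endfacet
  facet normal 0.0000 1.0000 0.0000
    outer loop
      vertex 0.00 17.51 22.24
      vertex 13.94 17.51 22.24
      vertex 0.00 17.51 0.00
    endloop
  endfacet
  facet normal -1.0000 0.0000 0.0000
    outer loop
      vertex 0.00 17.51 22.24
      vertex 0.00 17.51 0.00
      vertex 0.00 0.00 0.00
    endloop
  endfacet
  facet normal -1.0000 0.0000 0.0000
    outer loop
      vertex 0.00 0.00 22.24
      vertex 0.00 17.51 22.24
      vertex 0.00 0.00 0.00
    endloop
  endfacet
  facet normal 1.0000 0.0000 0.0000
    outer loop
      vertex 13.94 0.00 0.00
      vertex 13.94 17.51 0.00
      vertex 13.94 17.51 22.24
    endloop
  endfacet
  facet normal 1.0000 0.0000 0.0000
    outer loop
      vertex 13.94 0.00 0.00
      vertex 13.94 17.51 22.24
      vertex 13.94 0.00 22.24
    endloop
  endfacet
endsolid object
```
; perimeter-only toolpath
G21 ; units = mm
G90 ; absolute positioning
G28 ; home
; layer 1
G0 Z3.18
G0 X0.00 Y0.00
G1 X13.94 Y0.00
G1 X13.94 Y17.51
G1 X0.00 Y17.51
G1 X0.00 Y0.00
; layer 2
G0 Z6.35
G0 X0.00 Y0.00
G1 X13.94 Y0.00
G1 X13.94 Y17.51
G1 X0.00 Y17.51
G1 X0.00 Y0.00
; layer 3
G0 Z9.53
G0 X0.00 Y0.00
G1 X13.94 Y0.00
G1 X13.94 Y17.51
G1 X0.00 Y17.51
G1 X0.00 Y0.00
; layer 4
G0 Z12.71
G0 X0.00 Y0.00
G1 X13.94 Y0.00
G1 X13.94 Y17.51
G1 X0.00 Y17.51
G1 X0.00 Y0.00
; layer 5
G0 Z15.89
G0 X0.00 Y0.00
G1 X13.94 Y0.00
G1 X13.94 Y17.51
G1 X0.00 Y17.51
G1 X0.00 Y0.00
; layer 6
G0 Z19.06
G0 X0.00 Y0.00
G1 X13.94 Y0.00
G1 X13.94 Y17.51
G1 X0.00 Y17.51
G1 X0.00 Y0.00
; layer 7
G0 Z22.24
G0 X0.00 Y0.00
G1 X13.94 Y0.00
G1 X13.94 Y17.51
G1 X0.00 Y17.51
G1 X0.00 Y0.00
M2 ; end

The solid is a rectangular box, roughly 13.9 × 17.5 mm footprint and 22.2 mm tall. Slicing at Δz = 3.18 mm — 7 equal slices spanning the solid's height, so layer i sits at z = i·h/7 — gives 7 non-empty perimeters. Each is a 4-segment closed polygon; G0 lifts to the layer z and rapids to the start vertex, then G1 traces the edges.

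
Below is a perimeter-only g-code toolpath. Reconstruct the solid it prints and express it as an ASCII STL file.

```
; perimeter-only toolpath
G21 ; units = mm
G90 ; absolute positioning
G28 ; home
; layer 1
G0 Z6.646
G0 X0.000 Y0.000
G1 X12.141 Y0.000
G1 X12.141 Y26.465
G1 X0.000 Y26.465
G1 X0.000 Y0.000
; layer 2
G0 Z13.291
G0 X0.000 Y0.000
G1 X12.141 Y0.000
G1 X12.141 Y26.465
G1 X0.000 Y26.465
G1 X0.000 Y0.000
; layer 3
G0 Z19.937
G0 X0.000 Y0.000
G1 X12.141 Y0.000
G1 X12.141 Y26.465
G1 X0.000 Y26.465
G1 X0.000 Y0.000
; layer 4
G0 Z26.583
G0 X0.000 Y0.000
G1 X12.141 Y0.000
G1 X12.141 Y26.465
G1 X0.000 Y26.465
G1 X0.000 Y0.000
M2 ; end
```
solid part
  facet normal 0.0000 0.0000 -1.0000
    outer loop
      vertex 12.141 26.465 0.000
      vertex 12.141 0.000 0.000
      vertex 0.000 0.000 0.000
    endloop
  endfacet
  facet normal 0.0000 0.0000 -1.0000
    outer loop
      vertex 0.000 26.465 0.000
      vertex 12.141 26.465 0.000
      vertex 0.000 0.000 0.000
    endloop
  endfacet
  facet normal 0.0000 0.0000 1.0000
    outer loop
      vertex 0.000 0.000 26.583
      vertex 12.141 0.000 26.583
      vertex 12.141 26.465 26.583
    endloop
  endfacet
  facet normal 0.0000 0.0000 1.0000
    outer loop
      vertex 0.000 0.000 26.583
      vertex 12.141 26.465 26.583
      vertex 0.000 26.465 26.583
    endloop
  endfacet
  facet normal 0.0000 -1.0000 0.0000
    outer loop
      vertex 0.000 0.000 0.000
      vertex 12.141 0.000 0.000
      vertex 12.141 0.000 26.583
    endloop
  endfacet
  facet normal 0.0000 -1.0000 0.0000
    outer loop
      vertex 0.000 0.000 0.000
      vertex 12.141 0.000 26.583
      vertex 0.000 0.000 26.583
    endloop
  endfacet
  facet normal 0.0000 1.0000 0.0000
    outer loop
      vertex 12.141 26.465 26.583
      vertex 12.141 26.465 0.000
      vertex 0.000 26.465 0.000
    endloop
  endfacet
  facet normal 0.0000 1.0000 0.0000
    outer loop
      vertex 0.000 26.465 26.583
      vertex 12.141 26.465 26.583
      vertex 0.000 26.465 0.000
    endloop
  endfacet
  facet normal -1.0000 0.0000 0.0000
    outer loop
      vertex 0.000 26.465 26.583
      vertex 0.000 26.465 0.000
      vertex 0.000 0.000 0.000
    endloop
  endfacet
  facet normal -1.0000 0.0000 0.0000
    outer loop
      vertex 0.000 0.000 26.583
      vertex 0.000 26.465 26.583
      vertex 0.000 0.000 0.000
    endloop
  endfacet
  facet normal 1.0000 0.0000 0.0000
    outer loop
      vertex 12.141 0.000 0.000
      vertex 12.141 26.465 0.000
      vertex 12.141 26.465 26.583
    endloop
  endfacet
  facet normal 1.0000 0.0000 0.0000
    outer loop
      vertex 12.141 0.000 0.000
      vertex 12.141 26.465 26.583
      vertex 12.141 0.000 26.583
    endloop
  endfacet
endsolid part

The G0 Z moves step by Δz≈6.646 mm. Every layer's G1 loop is the same polygon, so the solid is a straight extrusion of it from z=0 to z≈26.6. Closing with flat bottom and top caps and triangulating gives 12 facets — a rectangular box, roughly 12.1 × 26.5 mm footprint and 26.6 mm tall.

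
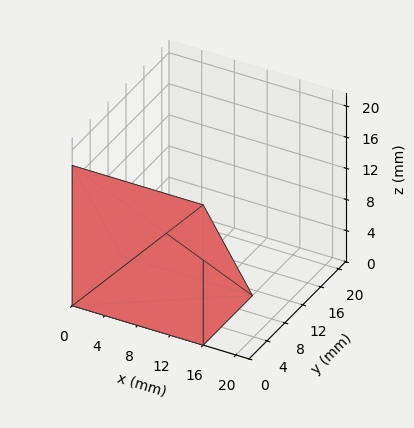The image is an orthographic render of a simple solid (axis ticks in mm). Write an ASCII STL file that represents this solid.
Reading the render: the shape is a wedge (ramp): 16 × 11 mm base, rising to 18 mm along the y=0 edge and sloping linearly to z=0 at y=11 (dimensions read to the nearest mm from the axis ticks). For the STL, each face is triangulated and given an outward normal.

solid part
  facet normal 0.0000 0.0000 -1.0000
    outer loop
      vertex 16.000 11.000 0.000
      vertex 16.000 0.000 0.000
      vertex 0.000 0.000 0.000
    endloop
  endfacet
  facet normal 0.0000 0.0000 -1.0000
    outer loop
      vertex 0.000 11.000 0.000
      vertex 16.000 11.000 0.000
      vertex 0.000 0.000 0.000
    endloop
  endfacet
  facet normal 0.0000 -1.0000 0.0000
    outer loop
      vertex 0.000 0.000 0.000
      vertex 16.000 0.000 0.000
      vertex 16.000 0.000 18.000
    endloop
  endfacet
  facet normal 0.0000 -1.0000 0.0000
    outer loop
      vertex 0.000 0.000 0.000
      vertex 16.000 0.000 18.000
      vertex 0.000 0.000 18.000
    endloop
  endfacet
  facet normal 0.0000 0.8533 0.5215
    outer loop
      vertex 0.000 0.000 18.000
      vertex 16.000 0.000 18.000
      vertex 16.000 11.000 0.000
    endloop
  endfacet
  facet normal 0.0000 0.8533 0.5215
    outer loop
      vertex 0.000 0.000 18.000
      vertex 16.000 11.000 0.000
      vertex 0.000 11.000 0.000
    endloop
  endfacet
  facet normal -1.0000 0.0000 0.0000
    outer loop
      vertex 0.000 0.000 18.000
      vertex 0.000 11.000 0.000
      vertex 0.000 0.000 0.000
    endloop
  endfacet
  facet normal 1.0000 0.0000 0.0000
    outer loop
      vertex 16.000 0.000 0.000
      vertex 16.000 11.000 0.000
      vertex 16.000 0.000 18.000
    endloop
  endfacet
endsolid part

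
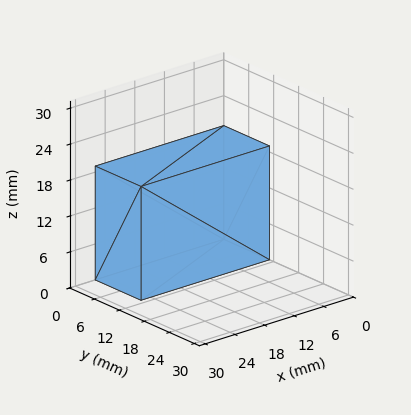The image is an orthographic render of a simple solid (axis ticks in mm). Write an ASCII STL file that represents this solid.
Reading the render: the shape is a rectangular box, roughly 26 × 11 mm footprint and 19 mm tall (dimensions read to the nearest mm from the axis ticks). For the STL, each face is triangulated and given an outward normal.

solid part
  facet normal 0.0000 0.0000 -1.0000
    outer loop
      vertex 26.00 11.00 0.00
      vertex 26.00 0.00 0.00
      vertex 0.00 0.00 0.00
    endloop
  endfacet
  facet normal 0.0000 0.0000 -1.0000
    outer loop
      vertex 0.00 11.00 0.00
      vertex 26.00 11.00 0.00
      vertex 0.00 0.00 0.00
    endloop
  endfacet
  facet normal 0.0000 0.0000 1.0000
    outer loop
      vertex 0.00 0.00 19.00
      vertex 26.00 0.00 19.00
      vertex 26.00 11.00 19.00
    endloop
  endfacet
  facet normal 0.0000 0.0000 1.0000
    outer loop
      vertex 0.00 0.00 19.00
      vertex 26.00 11.00 19.00
      vertex 0.00 11.00 19.00
    endloop
  endfacet
  facet normal 0.0000 -1.0000 0.0000
    outer loop
      vertex 0.00 0.00 0.00
      vertex 26.00 0.00 0.00
      vertex 26.00 0.00 19.00
    endloop
  endfacet
  facet normal 0.0000 -1.0000 0.0000
    outer loop
      vertex 0.00 0.00 0.00
      vertex 26.00 0.00 19.00
      vertex 0.00 0.00 19.00
    endloop
  endfacet
  facet normal 0.0000 1.0000 0.0000
    outer loop
      vertex 26.00 11.00 19.00
      vertex 26.00 11.00 0.00
      vertex 0.00 11.00 0.00
    endloop
  endfacet
  facet normal 0.0000 1.0000 0.0000
    outer loop
      vertex 0.00 11.00 19.00
      vertex 26.00 11.00 19.00
      vertex 0.00 11.00 0.00
    endloop
  endfacet
  facet normal -1.0000 0.0000 0.0000
    outer loop
      vertex 0.00 11.00 19.00
      vertex 0.00 11.00 0.00
      vertex 0.00 0.00 0.00
    endloop
  endfacet
  facet normal -1.0000 0.0000 0.0000
    outer loop
      vertex 0.00 0.00 19.00
      vertex 0.00 11.00 19.00
      vertex 0.00 0.00 0.00
    endloop
  endfacet
  facet normal 1.0000 0.0000 0.0000
    outer loop
      vertex 26.00 0.00 0.00
      vertex 26.00 11.00 0.00
      vertex 26.00 11.00 19.00
    endloop
  endfacet
  facet normal 1.0000 0.0000 0.0000
    outer loop
      vertex 26.00 0.00 0.00
      vertex 26.00 11.00 19.00
      vertex 26.00 0.00 19.00
    endloop
  endfacet
endsolid part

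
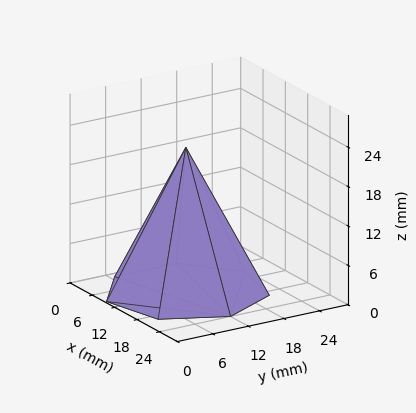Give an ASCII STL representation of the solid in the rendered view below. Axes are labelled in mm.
Reading the render: the shape is a regular 7-sided pyramid, base circumscribed radius ≈ 12 mm, apex at z ≈ 22 mm (dimensions read to the nearest mm from the axis ticks). For the STL, each face is triangulated and given an outward normal.

solid part
  facet normal 0.0000 0.0000 -1.0000
    outer loop
      vertex 9.33 23.70 0.00
      vertex 19.48 21.38 0.00
      vertex 24.00 12.00 0.00
    endloop
  endfacet
  facet normal 0.0000 0.0000 -1.0000
    outer loop
      vertex 1.19 17.21 0.00
      vertex 9.33 23.70 0.00
      vertex 24.00 12.00 0.00
    endloop
  endfacet
  facet normal 0.0000 0.0000 -1.0000
    outer loop
      vertex 1.19 6.79 0.00
      vertex 1.19 17.21 0.00
      vertex 24.00 12.00 0.00
    endloop
  endfacet
  facet normal 0.0000 0.0000 -1.0000
    outer loop
      vertex 9.33 0.30 0.00
      vertex 1.19 6.79 0.00
      vertex 24.00 12.00 0.00
    endloop
  endfacet
  facet normal 0.0000 0.0000 -1.0000
    outer loop
      vertex 19.48 2.62 0.00
      vertex 9.33 0.30 0.00
      vertex 24.00 12.00 0.00
    endloop
  endfacet
  facet normal 0.8085 0.3896 0.4410
    outer loop
      vertex 24.00 12.00 0.00
      vertex 19.48 21.38 0.00
      vertex 12.00 12.00 22.00
    endloop
  endfacet
  facet normal 0.2000 0.8749 0.4410
    outer loop
      vertex 19.48 21.38 0.00
      vertex 9.33 23.70 0.00
      vertex 12.00 12.00 22.00
    endloop
  endfacet
  facet normal -0.5595 0.7017 0.4411
    outer loop
      vertex 9.33 23.70 0.00
      vertex 1.19 17.21 0.00
      vertex 12.00 12.00 22.00
    endloop
  endfacet
  facet normal -0.8975 0.0000 0.4410
    outer loop
      vertex 1.19 17.21 0.00
      vertex 1.19 6.79 0.00
      vertex 12.00 12.00 22.00
    endloop
  endfacet
  facet normal -0.5595 -0.7017 0.4411
    outer loop
      vertex 1.19 6.79 0.00
      vertex 9.33 0.30 0.00
      vertex 12.00 12.00 22.00
    endloop
  endfacet
  facet normal 0.2000 -0.8749 0.4410
    outer loop
      vertex 9.33 0.30 0.00
      vertex 19.48 2.62 0.00
      vertex 12.00 12.00 22.00
    endloop
  endfacet
  facet normal 0.8085 -0.3896 0.4410
    outer loop
      vertex 19.48 2.62 0.00
      vertex 24.00 12.00 0.00
      vertex 12.00 12.00 22.00
    endloop
  endfacet
endsolid part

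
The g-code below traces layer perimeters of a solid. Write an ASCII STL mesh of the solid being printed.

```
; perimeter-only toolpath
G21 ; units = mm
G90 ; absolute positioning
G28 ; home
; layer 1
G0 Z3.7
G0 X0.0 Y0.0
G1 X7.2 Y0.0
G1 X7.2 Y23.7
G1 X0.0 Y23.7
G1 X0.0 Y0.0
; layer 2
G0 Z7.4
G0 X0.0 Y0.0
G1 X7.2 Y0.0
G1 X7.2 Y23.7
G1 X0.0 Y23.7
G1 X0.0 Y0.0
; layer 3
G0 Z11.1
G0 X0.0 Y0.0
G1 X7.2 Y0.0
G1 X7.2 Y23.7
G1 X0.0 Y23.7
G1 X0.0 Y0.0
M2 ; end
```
solid part
  facet normal 0.0000 0.0000 -1.0000
    outer loop
      vertex 7.2 23.7 0.0
      vertex 7.2 0.0 0.0
      vertex 0.0 0.0 0.0
    endloop
  endfacet
  facet normal 0.0000 0.0000 -1.0000
    outer loop
      vertex 0.0 23.7 0.0
      vertex 7.2 23.7 0.0
      vertex 0.0 0.0 0.0
    endloop
  endfacet
  facet normal 0.0000 0.0000 1.0000
    outer loop
      vertex 0.0 0.0 11.1
      vertex 7.2 0.0 11.1
      vertex 7.2 23.7 11.1
    endloop
  endfacet
  facet normal 0.0000 0.0000 1.0000
    outer loop
      vertex 0.0 0.0 11.1
      vertex 7.2 23.7 11.1
      vertex 0.0 23.7 11.1
    endloop
  endfacet
  facet normal 0.0000 -1.0000 0.0000
    outer loop
      vertex 0.0 0.0 0.0
      vertex 7.2 0.0 0.0
      vertex 7.2 0.0 11.1
    endloop
  endfacet
  facet normal 0.0000 -1.0000 0.0000
    outer loop
      vertex 0.0 0.0 0.0
      vertex 7.2 0.0 11.1
      vertex 0.0 0.0 11.1
    endloop
  endfacet
  facet normal 0.0000 1.0000 0.0000
    outer loop
      vertex 7.2 23.7 11.1
      vertex 7.2 23.7 0.0
      vertex 0.0 23.7 0.0
    endloop
  endfacet
  facet normal 0.0000 1.0000 0.0000
    outer loop
      vertex 0.0 23.7 11.1
      vertex 7.2 23.7 11.1
      vertex 0.0 23.7 0.0
    endloop
  endfacet
  facet normal -1.0000 0.0000 0.0000
    outer loop
      vertex 0.0 23.7 11.1
      vertex 0.0 23.7 0.0
      vertex 0.0 0.0 0.0
    endloop
  endfacet
  facet normal -1.0000 0.0000 0.0000
    outer loop
      vertex 0.0 0.0 11.1
      vertex 0.0 23.7 11.1
      vertex 0.0 0.0 0.0
    endloop
  endfacet
  facet normal 1.0000 0.0000 0.0000
    outer loop
      vertex 7.2 0.0 0.0
      vertex 7.2 23.7 0.0
      vertex 7.2 23.7 11.1
    endloop
  endfacet
  facet normal 1.0000 0.0000 0.0000
    outer loop
      vertex 7.2 0.0 0.0
      vertex 7.2 23.7 11.1
      vertex 7.2 0.0 11.1
    endloop
  endfacet
endsolid part

The G0 Z moves step by Δz≈3.7 mm. Every layer's G1 loop is the same polygon, so the solid is a straight extrusion of it from z=0 to z≈11.1. Closing with flat bottom and top caps and triangulating gives 12 facets — a rectangular box, roughly 7.2 × 23.7 mm footprint and 11.1 mm tall.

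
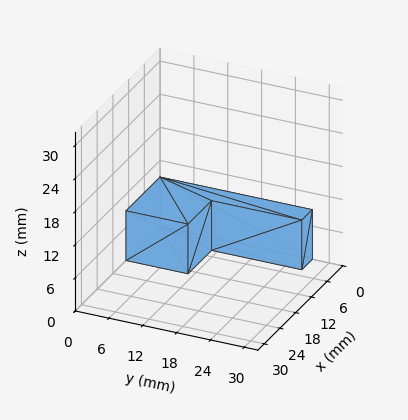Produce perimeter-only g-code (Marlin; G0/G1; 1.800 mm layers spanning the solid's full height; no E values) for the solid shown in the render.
Reading the render: the shape is an L-shaped prism: outer 13 × 27 mm, arm thicknesses ≈ 11 mm (horizontal) and 4 mm (vertical), extruded 9 mm in z (dimensions read to the nearest mm from the axis ticks). For the g-code, the solid's height is divided into equal slices at the stated Δz and each level perimeter traced with G1 moves after a G0 lift.

; perimeter-only toolpath
G21 ; units = mm
G90 ; absolute positioning
G28 ; home
; layer 1
G0 Z1.800
G0 X0.000 Y0.000
G1 X13.000 Y0.000
G1 X13.000 Y11.000
G1 X4.000 Y11.000
G1 X4.000 Y27.000
G1 X0.000 Y27.000
G1 X0.000 Y0.000
; layer 2
G0 Z3.600
G0 X0.000 Y0.000
G1 X13.000 Y0.000
G1 X13.000 Y11.000
G1 X4.000 Y11.000
G1 X4.000 Y27.000
G1 X0.000 Y27.000
G1 X0.000 Y0.000
; layer 3
G0 Z5.400
G0 X0.000 Y0.000
G1 X13.000 Y0.000
G1 X13.000 Y11.000
G1 X4.000 Y11.000
G1 X4.000 Y27.000
G1 X0.000 Y27.000
G1 X0.000 Y0.000
; layer 4
G0 Z7.200
G0 X0.000 Y0.000
G1 X13.000 Y0.000
G1 X13.000 Y11.000
G1 X4.000 Y11.000
G1 X4.000 Y27.000
G1 X0.000 Y27.000
G1 X0.000 Y0.000
; layer 5
G0 Z9.000
G0 X0.000 Y0.000
G1 X13.000 Y0.000
G1 X13.000 Y11.000
G1 X4.000 Y11.000
G1 X4.000 Y27.000
G1 X0.000 Y27.000
G1 X0.000 Y0.000
M2 ; end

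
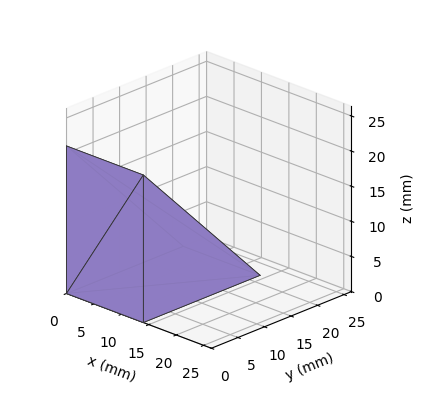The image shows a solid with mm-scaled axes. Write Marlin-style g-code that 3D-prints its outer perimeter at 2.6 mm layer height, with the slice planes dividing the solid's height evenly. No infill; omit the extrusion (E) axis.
Reading the render: the shape is a wedge (ramp): 14 × 22 mm base, rising to 21 mm along the y=0 edge and sloping linearly to z=0 at y=22 (dimensions read to the nearest mm from the axis ticks). For the g-code, the solid's height is divided into equal slices at the stated Δz and each level perimeter traced with G1 moves after a G0 lift.

; perimeter-only toolpath
G21 ; units = mm
G90 ; absolute positioning
G28 ; home
; layer 1
G0 Z2.6
G0 X0.0 Y0.0
G1 X14.0 Y0.0
G1 X14.0 Y19.2
G1 X0.0 Y19.2
G1 X0.0 Y0.0
; layer 2
G0 Z5.2
G0 X0.0 Y0.0
G1 X14.0 Y0.0
G1 X14.0 Y16.5
G1 X0.0 Y16.5
G1 X0.0 Y0.0
; layer 3
G0 Z7.9
G0 X0.0 Y0.0
G1 X14.0 Y0.0
G1 X14.0 Y13.8
G1 X0.0 Y13.8
G1 X0.0 Y0.0
; layer 4
G0 Z10.5
G0 X0.0 Y0.0
G1 X14.0 Y0.0
G1 X14.0 Y11.0
G1 X0.0 Y11.0
G1 X0.0 Y0.0
; layer 5
G0 Z13.1
G0 X0.0 Y0.0
G1 X14.0 Y0.0
G1 X14.0 Y8.2
G1 X0.0 Y8.2
G1 X0.0 Y0.0
; layer 6
G0 Z15.8
G0 X0.0 Y0.0
G1 X14.0 Y0.0
G1 X14.0 Y5.5
G1 X0.0 Y5.5
G1 X0.0 Y0.0
; layer 7
G0 Z18.4
G0 X0.0 Y0.0
G1 X14.0 Y0.0
G1 X14.0 Y2.8
G1 X0.0 Y2.8
G1 X0.0 Y0.0
M2 ; end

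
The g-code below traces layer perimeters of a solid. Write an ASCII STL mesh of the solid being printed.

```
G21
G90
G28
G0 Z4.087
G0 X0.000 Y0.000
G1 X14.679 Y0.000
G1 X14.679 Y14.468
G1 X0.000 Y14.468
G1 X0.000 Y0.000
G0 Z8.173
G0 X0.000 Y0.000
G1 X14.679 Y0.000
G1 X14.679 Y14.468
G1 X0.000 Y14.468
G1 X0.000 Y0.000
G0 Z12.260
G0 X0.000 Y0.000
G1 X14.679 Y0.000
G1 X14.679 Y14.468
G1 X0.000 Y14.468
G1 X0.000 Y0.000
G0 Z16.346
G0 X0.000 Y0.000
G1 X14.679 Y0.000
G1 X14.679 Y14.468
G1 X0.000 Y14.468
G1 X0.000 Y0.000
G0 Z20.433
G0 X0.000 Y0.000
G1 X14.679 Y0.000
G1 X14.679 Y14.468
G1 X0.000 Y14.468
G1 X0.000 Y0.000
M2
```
solid part
  facet normal 0.0000 0.0000 -1.0000
    outer loop
      vertex 14.679 14.468 0.000
      vertex 14.679 0.000 0.000
      vertex 0.000 0.000 0.000
    endloop
  endfacet
  facet normal 0.0000 0.0000 -1.0000
    outer loop
      vertex 0.000 14.468 0.000
      vertex 14.679 14.468 0.000
      vertex 0.000 0.000 0.000
    endloop
  endfacet
  facet normal 0.0000 0.0000 1.0000
    outer loop
      vertex 0.000 0.000 20.433
      vertex 14.679 0.000 20.433
      vertex 14.679 14.468 20.433
    endloop
  endfacet
  facet normal 0.0000 0.0000 1.0000
    outer loop
      vertex 0.000 0.000 20.433
      vertex 14.679 14.468 20.433
      vertex 0.000 14.468 20.433
    endloop
  endfacet
  facet normal 0.0000 -1.0000 0.0000
    outer loop
      vertex 0.000 0.000 0.000
      vertex 14.679 0.000 0.000
      vertex 14.679 0.000 20.433
    endloop
  endfacet
  facet normal 0.0000 -1.0000 0.0000
    outer loop
      vertex 0.000 0.000 0.000
      vertex 14.679 0.000 20.433
      vertex 0.000 0.000 20.433
    endloop
  endfacet
  facet normal 0.0000 1.0000 0.0000
    outer loop
      vertex 14.679 14.468 20.433
      vertex 14.679 14.468 0.000
      vertex 0.000 14.468 0.000
    endloop
  endfacet
  facet normal 0.0000 1.0000 0.0000
    outer loop
      vertex 0.000 14.468 20.433
      vertex 14.679 14.468 20.433
      vertex 0.000 14.468 0.000
    endloop
  endfacet
  facet normal -1.0000 0.0000 0.0000
    outer loop
      vertex 0.000 14.468 20.433
      vertex 0.000 14.468 0.000
      vertex 0.000 0.000 0.000
    endloop
  endfacet
  facet normal -1.0000 0.0000 0.0000
    outer loop
      vertex 0.000 0.000 20.433
      vertex 0.000 14.468 20.433
      vertex 0.000 0.000 0.000
    endloop
  endfacet
  facet normal 1.0000 0.0000 0.0000
    outer loop
      vertex 14.679 0.000 0.000
      vertex 14.679 14.468 0.000
      vertex 14.679 14.468 20.433
    endloop
  endfacet
  facet normal 1.0000 0.0000 0.0000
    outer loop
      vertex 14.679 0.000 0.000
      vertex 14.679 14.468 20.433
      vertex 14.679 0.000 20.433
    endloop
  endfacet
endsolid part

The G0 Z moves step by Δz≈4.087 mm. Every layer's G1 loop is the same polygon, so the solid is a straight extrusion of it from z=0 to z≈20.4. Closing with flat bottom and top caps and triangulating gives 12 facets — a rectangular box, roughly 14.7 × 14.5 mm footprint and 20.4 mm tall.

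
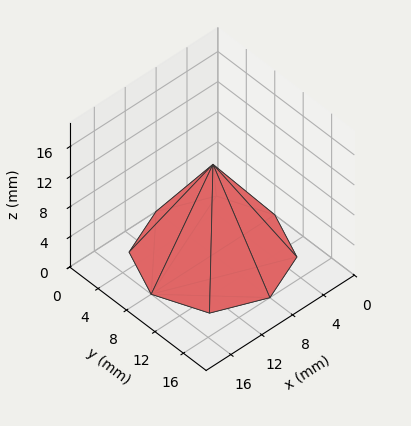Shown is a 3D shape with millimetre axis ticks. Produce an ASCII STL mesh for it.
Reading the render: the shape is a regular 8-sided pyramid, base circumscribed radius ≈ 8 mm, apex at z ≈ 12 mm (dimensions read to the nearest mm from the axis ticks). For the STL, each face is triangulated and given an outward normal.

solid part
  facet normal 0.0000 0.0000 -1.0000
    outer loop
      vertex 8.000 16.000 0.000
      vertex 13.657 13.657 0.000
      vertex 16.000 8.000 0.000
    endloop
  endfacet
  facet normal 0.0000 0.0000 -1.0000
    outer loop
      vertex 2.343 13.657 0.000
      vertex 8.000 16.000 0.000
      vertex 16.000 8.000 0.000
    endloop
  endfacet
  facet normal 0.0000 0.0000 -1.0000
    outer loop
      vertex 0.000 8.000 0.000
      vertex 2.343 13.657 0.000
      vertex 16.000 8.000 0.000
    endloop
  endfacet
  facet normal 0.0000 0.0000 -1.0000
    outer loop
      vertex 2.343 2.343 0.000
      vertex 0.000 8.000 0.000
      vertex 16.000 8.000 0.000
    endloop
  endfacet
  facet normal 0.0000 0.0000 -1.0000
    outer loop
      vertex 8.000 0.000 0.000
      vertex 2.343 2.343 0.000
      vertex 16.000 8.000 0.000
    endloop
  endfacet
  facet normal 0.0000 0.0000 -1.0000
    outer loop
      vertex 13.657 2.343 0.000
      vertex 8.000 0.000 0.000
      vertex 16.000 8.000 0.000
    endloop
  endfacet
  facet normal 0.7866 0.3258 0.5244
    outer loop
      vertex 16.000 8.000 0.000
      vertex 13.657 13.657 0.000
      vertex 8.000 8.000 12.000
    endloop
  endfacet
  facet normal 0.3258 0.7866 0.5244
    outer loop
      vertex 13.657 13.657 0.000
      vertex 8.000 16.000 0.000
      vertex 8.000 8.000 12.000
    endloop
  endfacet
  facet normal -0.3258 0.7866 0.5244
    outer loop
      vertex 8.000 16.000 0.000
      vertex 2.343 13.657 0.000
      vertex 8.000 8.000 12.000
    endloop
  endfacet
  facet normal -0.7866 0.3258 0.5244
    outer loop
      vertex 2.343 13.657 0.000
      vertex 0.000 8.000 0.000
      vertex 8.000 8.000 12.000
    endloop
  endfacet
  facet normal -0.7866 -0.3258 0.5244
    outer loop
      vertex 0.000 8.000 0.000
      vertex 2.343 2.343 0.000
      vertex 8.000 8.000 12.000
    endloop
  endfacet
  facet normal -0.3258 -0.7866 0.5244
    outer loop
      vertex 2.343 2.343 0.000
      vertex 8.000 0.000 0.000
      vertex 8.000 8.000 12.000
    endloop
  endfacet
  facet normal 0.3258 -0.7866 0.5244
    outer loop
      vertex 8.000 0.000 0.000
      vertex 13.657 2.343 0.000
      vertex 8.000 8.000 12.000
    endloop
  endfacet
  facet normal 0.7866 -0.3258 0.5244
    outer loop
      vertex 13.657 2.343 0.000
      vertex 16.000 8.000 0.000
      vertex 8.000 8.000 12.000
    endloop
  endfacet
endsolid part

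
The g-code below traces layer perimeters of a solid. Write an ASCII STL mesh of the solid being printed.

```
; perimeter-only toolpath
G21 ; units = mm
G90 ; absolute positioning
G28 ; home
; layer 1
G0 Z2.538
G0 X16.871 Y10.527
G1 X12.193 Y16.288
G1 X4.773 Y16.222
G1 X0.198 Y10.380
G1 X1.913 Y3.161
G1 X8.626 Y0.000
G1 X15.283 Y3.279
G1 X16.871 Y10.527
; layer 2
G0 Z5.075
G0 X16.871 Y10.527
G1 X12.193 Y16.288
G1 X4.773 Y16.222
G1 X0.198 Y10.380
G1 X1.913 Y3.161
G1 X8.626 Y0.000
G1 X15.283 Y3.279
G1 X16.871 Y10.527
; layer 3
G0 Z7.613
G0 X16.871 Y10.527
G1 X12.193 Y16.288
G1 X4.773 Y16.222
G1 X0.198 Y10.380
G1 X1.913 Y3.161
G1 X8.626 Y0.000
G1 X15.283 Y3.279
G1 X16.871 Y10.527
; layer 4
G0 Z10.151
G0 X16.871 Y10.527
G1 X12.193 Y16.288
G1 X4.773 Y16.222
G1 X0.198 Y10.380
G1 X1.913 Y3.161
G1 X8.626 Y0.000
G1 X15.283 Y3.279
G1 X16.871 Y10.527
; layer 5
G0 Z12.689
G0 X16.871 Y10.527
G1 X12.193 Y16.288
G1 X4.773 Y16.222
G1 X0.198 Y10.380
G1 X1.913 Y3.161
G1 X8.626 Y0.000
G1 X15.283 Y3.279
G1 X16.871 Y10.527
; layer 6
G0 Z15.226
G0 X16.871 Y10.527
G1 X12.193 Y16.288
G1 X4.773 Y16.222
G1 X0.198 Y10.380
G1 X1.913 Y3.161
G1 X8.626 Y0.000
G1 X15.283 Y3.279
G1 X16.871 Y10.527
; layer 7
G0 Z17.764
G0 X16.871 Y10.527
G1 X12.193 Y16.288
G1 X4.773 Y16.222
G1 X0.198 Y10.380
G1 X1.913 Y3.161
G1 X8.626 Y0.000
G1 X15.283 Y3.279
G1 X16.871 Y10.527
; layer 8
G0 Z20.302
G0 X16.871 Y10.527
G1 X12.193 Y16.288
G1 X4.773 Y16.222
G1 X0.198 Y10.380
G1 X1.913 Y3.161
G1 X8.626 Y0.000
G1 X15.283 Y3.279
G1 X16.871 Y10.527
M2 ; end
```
solid part
  facet normal 0.0000 0.0000 -1.0000
    outer loop
      vertex 4.773 16.222 0.000
      vertex 12.193 16.288 0.000
      vertex 16.871 10.527 0.000
    endloop
  endfacet
  facet normal 0.0000 0.0000 -1.0000
    outer loop
      vertex 0.198 10.380 0.000
      vertex 4.773 16.222 0.000
      vertex 16.871 10.527 0.000
    endloop
  endfacet
  facet normal 0.0000 0.0000 -1.0000
    outer loop
      vertex 1.913 3.161 0.000
      vertex 0.198 10.380 0.000
      vertex 16.871 10.527 0.000
    endloop
  endfacet
  facet normal 0.0000 0.0000 -1.0000
    outer loop
      vertex 8.626 0.000 0.000
      vertex 1.913 3.161 0.000
      vertex 16.871 10.527 0.000
    endloop
  endfacet
  facet normal 0.0000 0.0000 -1.0000
    outer loop
      vertex 15.283 3.279 0.000
      vertex 8.626 0.000 0.000
      vertex 16.871 10.527 0.000
    endloop
  endfacet
  facet normal 0.0000 0.0000 1.0000
    outer loop
      vertex 16.871 10.527 20.302
      vertex 12.193 16.288 20.302
      vertex 4.773 16.222 20.302
    endloop
  endfacet
  facet normal 0.0000 0.0000 1.0000
    outer loop
      vertex 16.871 10.527 20.302
      vertex 4.773 16.222 20.302
      vertex 0.198 10.380 20.302
    endloop
  endfacet
  facet normal 0.0000 0.0000 1.0000
    outer loop
      vertex 16.871 10.527 20.302
      vertex 0.198 10.380 20.302
      vertex 1.913 3.161 20.302
    endloop
  endfacet
  facet normal 0.0000 0.0000 1.0000
    outer loop
      vertex 16.871 10.527 20.302
      vertex 1.913 3.161 20.302
      vertex 8.626 0.000 20.302
    endloop
  endfacet
  facet normal 0.0000 0.0000 1.0000
    outer loop
      vertex 16.871 10.527 20.302
      vertex 8.626 0.000 20.302
      vertex 15.283 3.279 20.302
    endloop
  endfacet
  facet normal 0.7763 0.6304 0.0000
    outer loop
      vertex 16.871 10.527 0.000
      vertex 12.193 16.288 0.000
      vertex 12.193 16.288 20.302
    endloop
  endfacet
  facet normal 0.7763 0.6304 0.0000
    outer loop
      vertex 16.871 10.527 0.000
      vertex 12.193 16.288 20.302
      vertex 16.871 10.527 20.302
    endloop
  endfacet
  facet normal -0.0089 1.0000 0.0000
    outer loop
      vertex 12.193 16.288 0.000
      vertex 4.773 16.222 0.000
      vertex 4.773 16.222 20.302
    endloop
  endfacet
  facet normal -0.0089 1.0000 0.0000
    outer loop
      vertex 12.193 16.288 0.000
      vertex 4.773 16.222 20.302
      vertex 12.193 16.288 20.302
    endloop
  endfacet
  facet normal -0.7873 0.6166 0.0000
    outer loop
      vertex 4.773 16.222 0.000
      vertex 0.198 10.380 0.000
      vertex 0.198 10.380 20.302
    endloop
  endfacet
  facet normal -0.7873 0.6166 0.0000
    outer loop
      vertex 4.773 16.222 0.000
      vertex 0.198 10.380 20.302
      vertex 4.773 16.222 20.302
    endloop
  endfacet
  facet normal -0.9729 -0.2311 0.0000
    outer loop
      vertex 0.198 10.380 0.000
      vertex 1.913 3.161 0.000
      vertex 1.913 3.161 20.302
    endloop
  endfacet
  facet normal -0.9729 -0.2311 0.0000
    outer loop
      vertex 0.198 10.380 0.000
      vertex 1.913 3.161 20.302
      vertex 0.198 10.380 20.302
    endloop
  endfacet
  facet normal -0.4260 -0.9047 0.0000
    outer loop
      vertex 1.913 3.161 0.000
      vertex 8.626 0.000 0.000
      vertex 8.626 0.000 20.302
    endloop
  endfacet
  facet normal -0.4260 -0.9047 0.0000
    outer loop
      vertex 1.913 3.161 0.000
      vertex 8.626 0.000 20.302
      vertex 1.913 3.161 20.302
    endloop
  endfacet
  facet normal 0.4419 -0.8971 0.0000
    outer loop
      vertex 8.626 0.000 0.000
      vertex 15.283 3.279 0.000
      vertex 15.283 3.279 20.302
    endloop
  endfacet
  facet normal 0.4419 -0.8971 0.0000
    outer loop
      vertex 8.626 0.000 0.000
      vertex 15.283 3.279 20.302
      vertex 8.626 0.000 20.302
    endloop
  endfacet
  facet normal 0.9768 -0.2140 0.0000
    outer loop
      vertex 15.283 3.279 0.000
      vertex 16.871 10.527 0.000
      vertex 16.871 10.527 20.302
    endloop
  endfacet
  facet normal 0.9768 -0.2140 0.0000
    outer loop
      vertex 15.283 3.279 0.000
      vertex 16.871 10.527 20.302
      vertex 15.283 3.279 20.302
    endloop
  endfacet
endsolid part

The G0 Z moves step by Δz≈2.538 mm. Every layer's G1 loop is the same polygon, so the solid is a straight extrusion of it from z=0 to z≈20.3. Closing with flat bottom and top caps and triangulating gives 24 facets — a regular 7-sided prism (a cylinder approximated with 7 flat sides), circumscribed radius ≈ 8.55 mm, height ≈ 20.3 mm.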